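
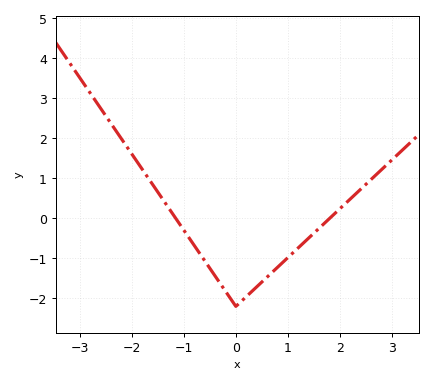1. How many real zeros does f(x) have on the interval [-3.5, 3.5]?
2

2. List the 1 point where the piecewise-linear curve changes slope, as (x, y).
(0, -2.2)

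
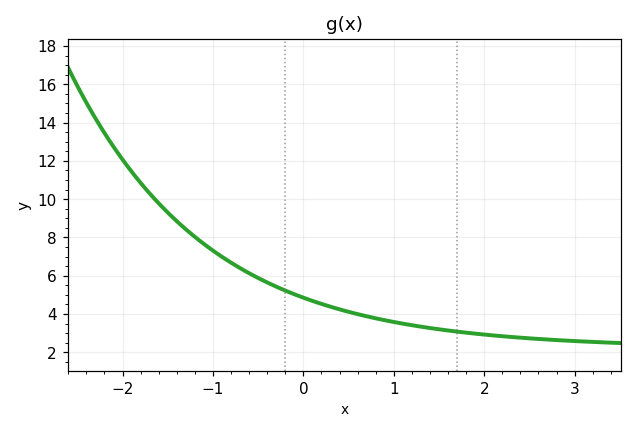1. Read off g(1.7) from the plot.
3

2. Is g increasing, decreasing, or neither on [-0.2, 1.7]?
decreasing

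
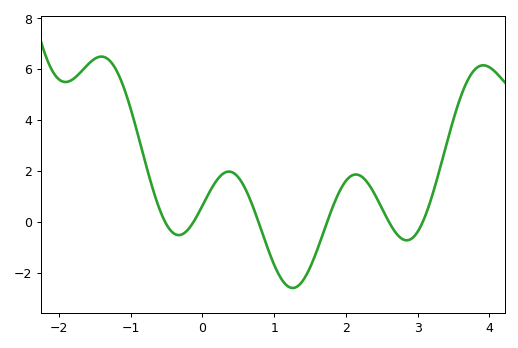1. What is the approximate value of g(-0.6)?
0.6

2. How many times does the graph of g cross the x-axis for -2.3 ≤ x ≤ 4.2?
6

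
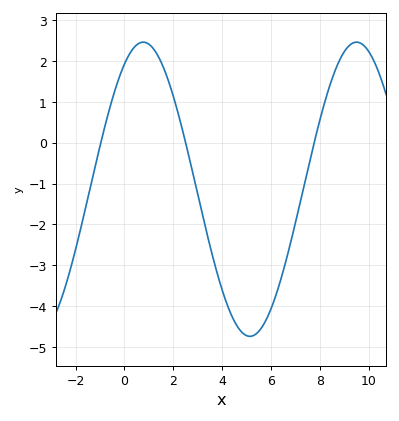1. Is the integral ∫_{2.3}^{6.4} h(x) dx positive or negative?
negative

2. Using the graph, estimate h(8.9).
2.1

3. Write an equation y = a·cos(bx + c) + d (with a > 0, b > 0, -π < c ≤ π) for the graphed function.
y = 3.6cos(0.72x - 0.55) - 1.14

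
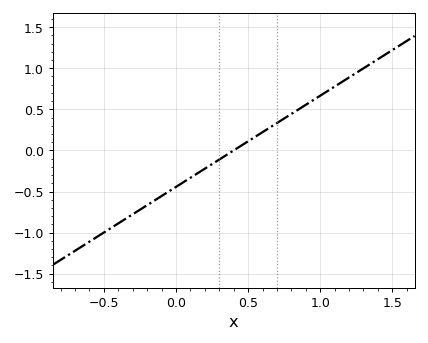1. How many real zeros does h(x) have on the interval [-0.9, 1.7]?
1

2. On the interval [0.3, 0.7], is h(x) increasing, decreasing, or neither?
increasing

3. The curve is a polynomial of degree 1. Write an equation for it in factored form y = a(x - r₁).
y = 1.11(x - 0.4)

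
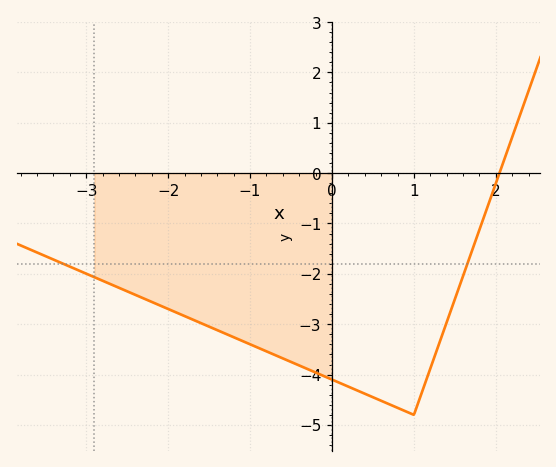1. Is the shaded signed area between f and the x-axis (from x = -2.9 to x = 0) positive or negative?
negative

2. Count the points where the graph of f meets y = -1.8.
2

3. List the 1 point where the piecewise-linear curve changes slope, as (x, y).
(1, -4.8)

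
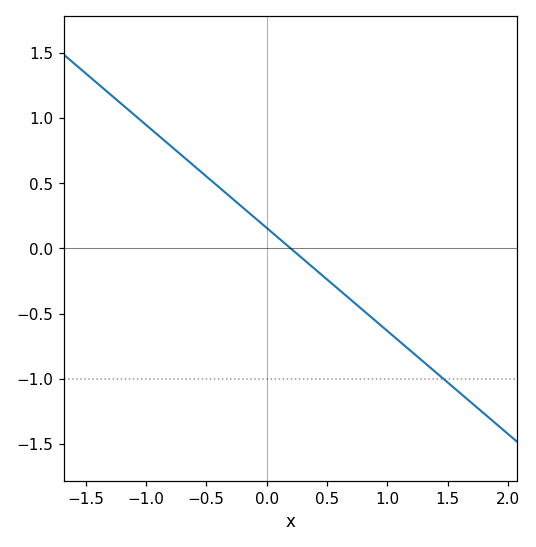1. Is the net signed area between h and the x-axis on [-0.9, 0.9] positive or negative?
positive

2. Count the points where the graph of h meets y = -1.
1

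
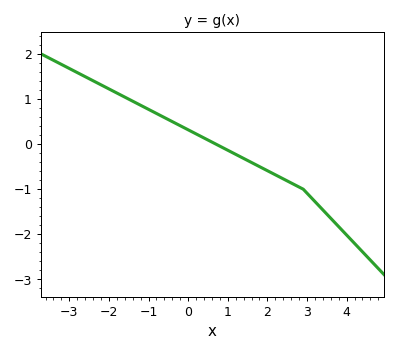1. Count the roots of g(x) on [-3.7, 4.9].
1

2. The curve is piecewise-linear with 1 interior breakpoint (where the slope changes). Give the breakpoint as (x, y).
(2.9, -1)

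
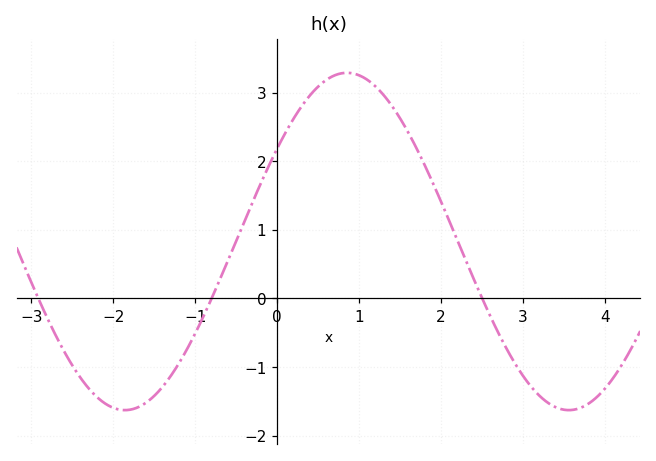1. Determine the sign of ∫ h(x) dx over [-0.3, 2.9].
positive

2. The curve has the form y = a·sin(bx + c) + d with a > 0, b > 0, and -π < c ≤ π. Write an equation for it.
y = 2.46sin(1.16x + 0.582) + 0.83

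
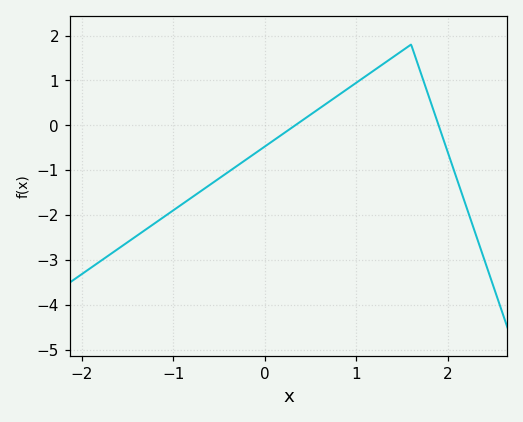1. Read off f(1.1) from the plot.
1.09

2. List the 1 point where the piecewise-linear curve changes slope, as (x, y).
(1.6, 1.8)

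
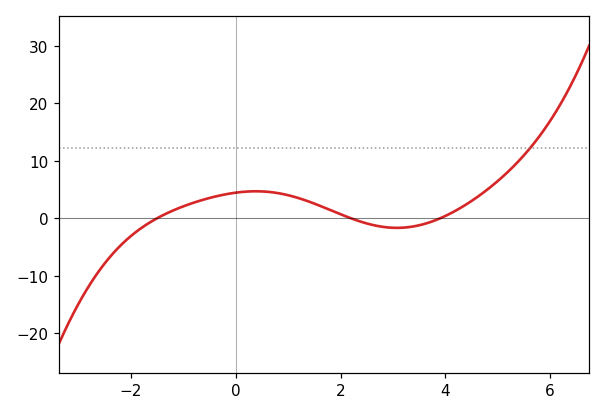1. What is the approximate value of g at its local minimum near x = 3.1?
-2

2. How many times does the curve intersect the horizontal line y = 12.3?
1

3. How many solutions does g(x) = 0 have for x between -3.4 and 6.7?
3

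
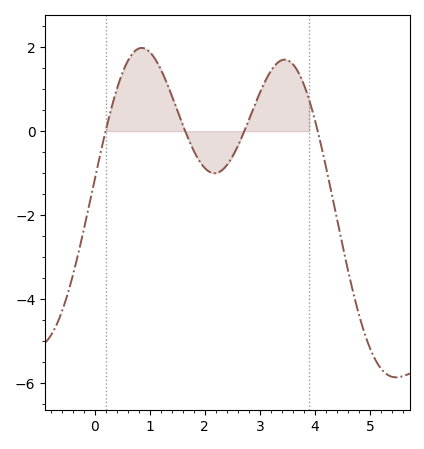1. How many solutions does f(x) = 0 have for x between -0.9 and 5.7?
4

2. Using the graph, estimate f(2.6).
-0.4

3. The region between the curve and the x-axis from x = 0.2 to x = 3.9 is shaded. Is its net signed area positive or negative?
positive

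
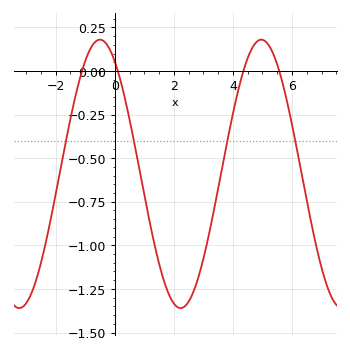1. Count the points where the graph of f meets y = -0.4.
4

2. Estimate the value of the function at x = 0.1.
0.002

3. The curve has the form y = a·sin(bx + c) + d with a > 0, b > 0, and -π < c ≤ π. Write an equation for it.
y = 0.77sin(1.15x + 2.15) - 0.59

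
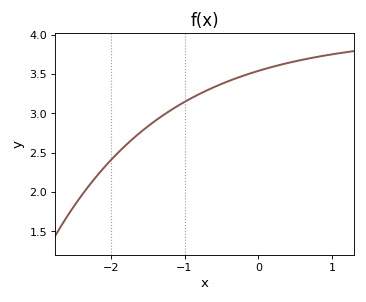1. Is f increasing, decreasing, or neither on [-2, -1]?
increasing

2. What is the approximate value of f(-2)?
2.4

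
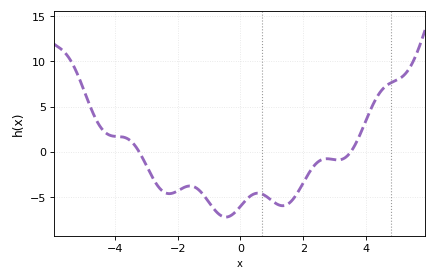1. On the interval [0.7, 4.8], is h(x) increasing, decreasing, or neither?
neither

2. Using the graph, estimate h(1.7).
-5.14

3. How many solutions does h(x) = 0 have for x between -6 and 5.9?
2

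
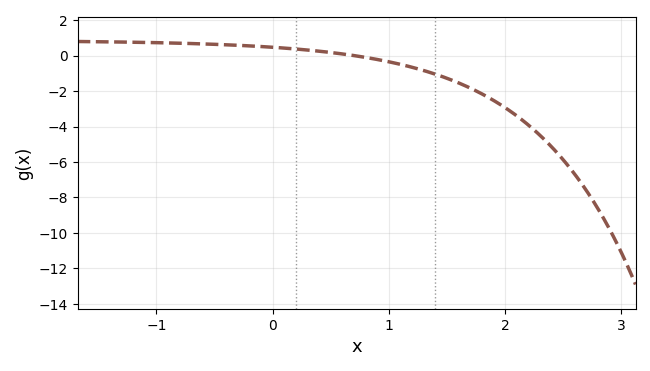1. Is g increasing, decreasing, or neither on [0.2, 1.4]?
decreasing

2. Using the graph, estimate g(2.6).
-6.8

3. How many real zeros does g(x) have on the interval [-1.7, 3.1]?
1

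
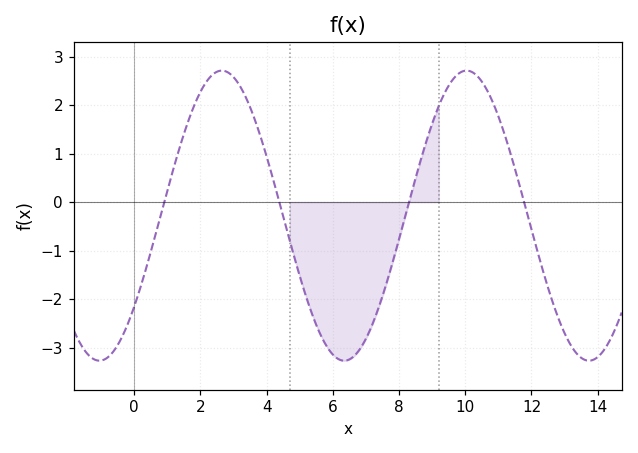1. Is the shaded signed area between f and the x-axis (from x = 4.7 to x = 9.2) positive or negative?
negative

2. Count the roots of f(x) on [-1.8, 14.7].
4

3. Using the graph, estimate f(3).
2.6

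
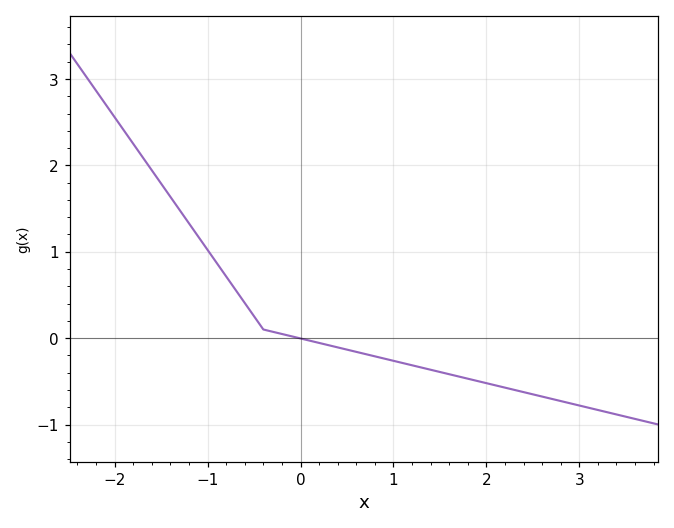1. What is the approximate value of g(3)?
-0.78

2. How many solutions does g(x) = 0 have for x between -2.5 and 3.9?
1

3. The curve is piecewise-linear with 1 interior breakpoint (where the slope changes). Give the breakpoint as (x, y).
(-0.4, 0.1)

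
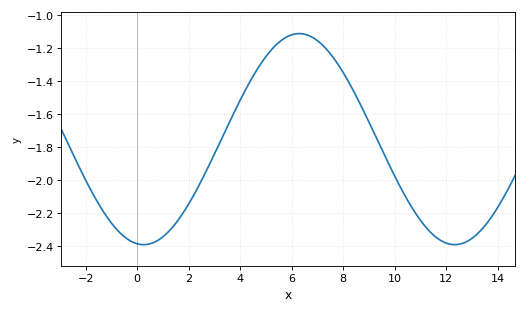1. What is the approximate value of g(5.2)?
-1.22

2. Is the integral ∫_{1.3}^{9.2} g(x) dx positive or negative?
negative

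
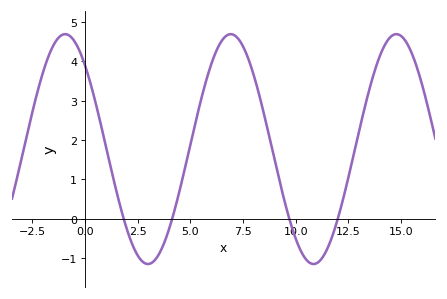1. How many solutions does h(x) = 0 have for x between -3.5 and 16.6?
4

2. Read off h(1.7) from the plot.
0.3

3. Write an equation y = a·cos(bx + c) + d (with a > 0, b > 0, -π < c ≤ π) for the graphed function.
y = 2.92cos(0.8x + 0.75) + 1.77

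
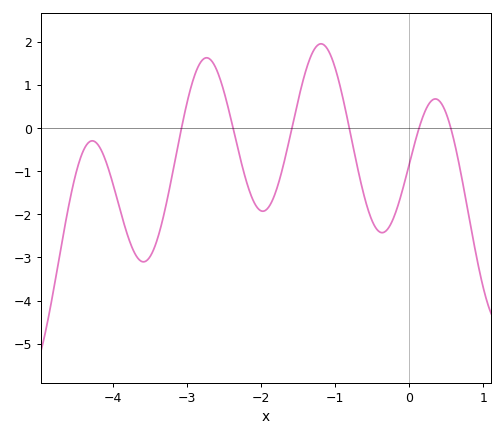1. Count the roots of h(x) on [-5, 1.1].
6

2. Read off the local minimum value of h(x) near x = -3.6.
-3.1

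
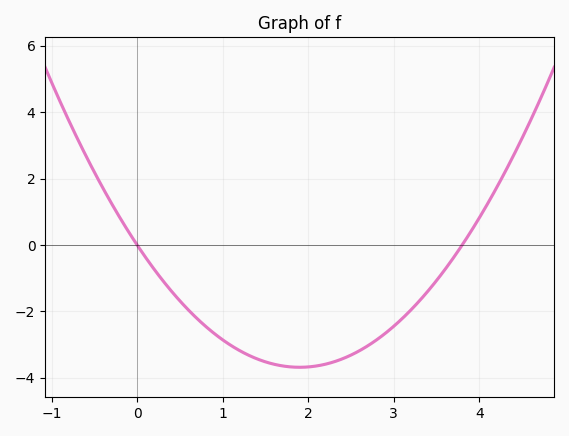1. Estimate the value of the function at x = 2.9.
-2.66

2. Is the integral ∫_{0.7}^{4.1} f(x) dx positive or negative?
negative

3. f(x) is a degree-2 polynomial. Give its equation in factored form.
y = 1.02(x - 0)(x - 3.8)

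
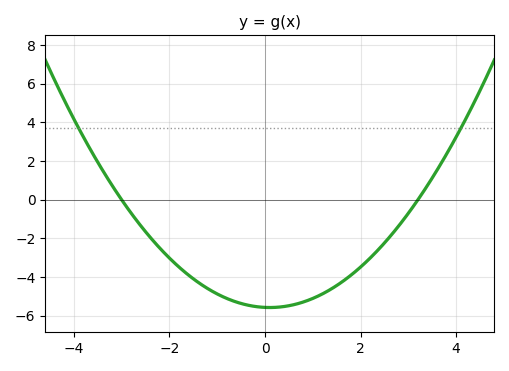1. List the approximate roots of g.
-3, 3.2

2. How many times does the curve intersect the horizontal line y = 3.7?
2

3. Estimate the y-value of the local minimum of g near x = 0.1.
-5.57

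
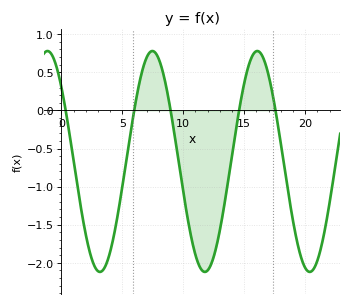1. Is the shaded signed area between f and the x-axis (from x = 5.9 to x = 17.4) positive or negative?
negative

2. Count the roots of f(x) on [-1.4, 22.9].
5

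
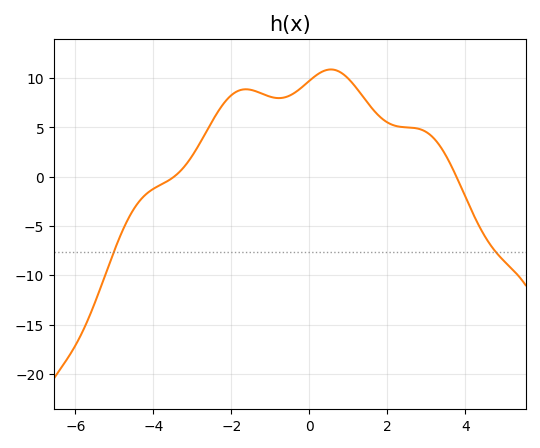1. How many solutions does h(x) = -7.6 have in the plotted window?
2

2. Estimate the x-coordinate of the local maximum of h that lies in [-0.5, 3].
0.6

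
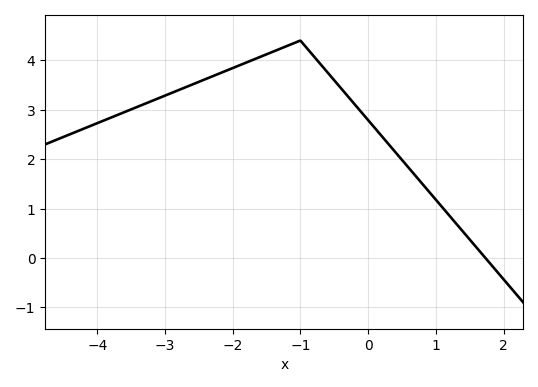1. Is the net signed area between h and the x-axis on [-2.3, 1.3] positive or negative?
positive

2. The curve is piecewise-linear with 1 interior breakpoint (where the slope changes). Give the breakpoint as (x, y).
(-1, 4.4)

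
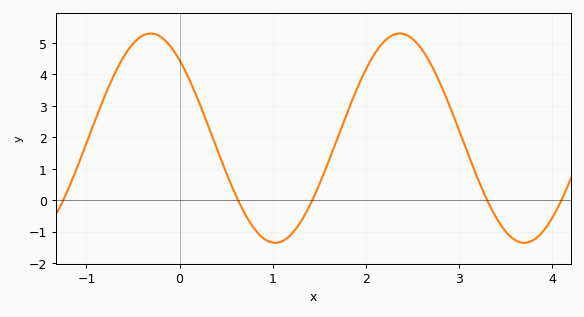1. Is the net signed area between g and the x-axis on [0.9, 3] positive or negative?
positive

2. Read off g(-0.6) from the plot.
4.56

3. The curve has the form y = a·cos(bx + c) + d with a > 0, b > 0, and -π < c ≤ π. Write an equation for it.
y = 3.33cos(2.35x + 0.73) + 1.97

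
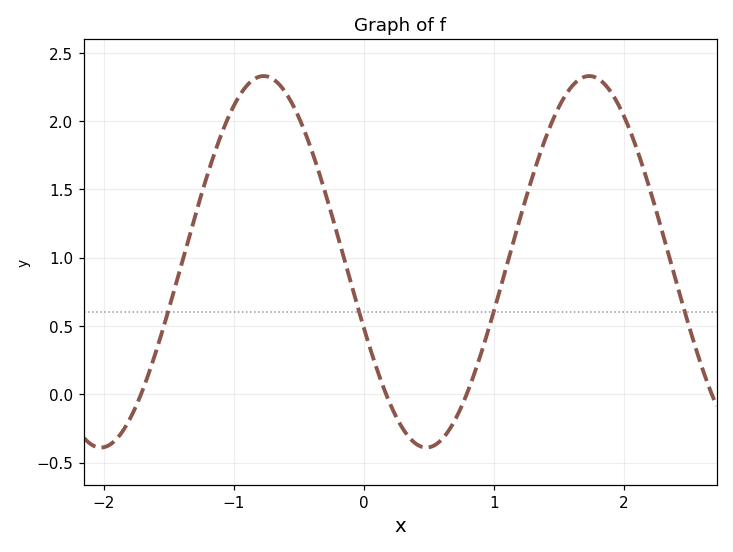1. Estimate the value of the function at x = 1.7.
2.33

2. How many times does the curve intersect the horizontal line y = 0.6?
4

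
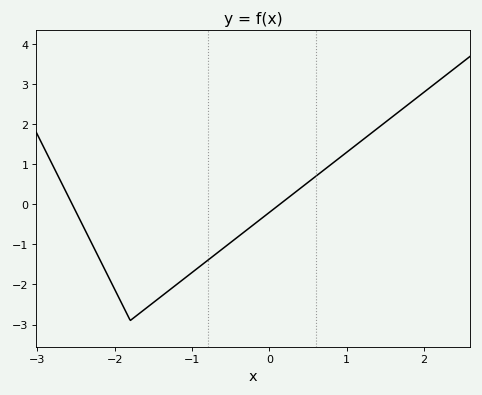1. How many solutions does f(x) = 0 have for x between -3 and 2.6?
2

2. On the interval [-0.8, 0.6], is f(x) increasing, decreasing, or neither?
increasing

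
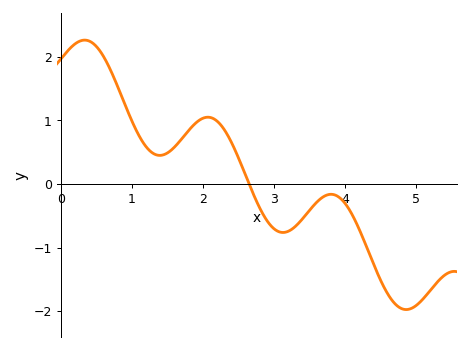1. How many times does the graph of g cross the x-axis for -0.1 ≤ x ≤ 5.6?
1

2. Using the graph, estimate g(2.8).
-0.384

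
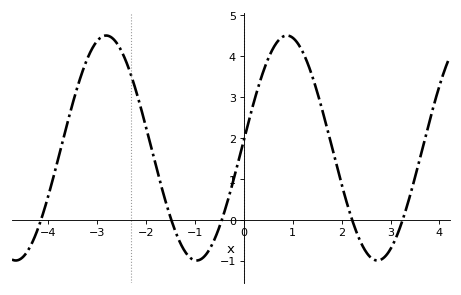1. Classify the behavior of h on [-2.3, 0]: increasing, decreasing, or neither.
neither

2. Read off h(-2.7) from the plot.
4.46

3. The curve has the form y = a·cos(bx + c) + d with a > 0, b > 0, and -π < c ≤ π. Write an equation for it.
y = 2.75cos(1.7x - 1.5) + 1.76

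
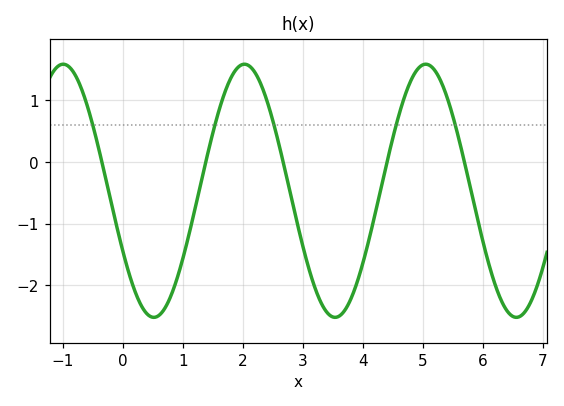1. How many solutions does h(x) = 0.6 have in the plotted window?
5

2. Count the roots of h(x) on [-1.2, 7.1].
5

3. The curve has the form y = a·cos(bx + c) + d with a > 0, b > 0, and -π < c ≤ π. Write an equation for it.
y = 2.05cos(2.08x + 2.07) - 0.47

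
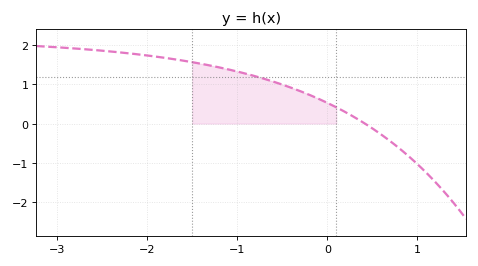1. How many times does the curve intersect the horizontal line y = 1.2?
1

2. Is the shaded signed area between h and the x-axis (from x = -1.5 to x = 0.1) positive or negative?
positive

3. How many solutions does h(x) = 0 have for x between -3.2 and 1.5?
1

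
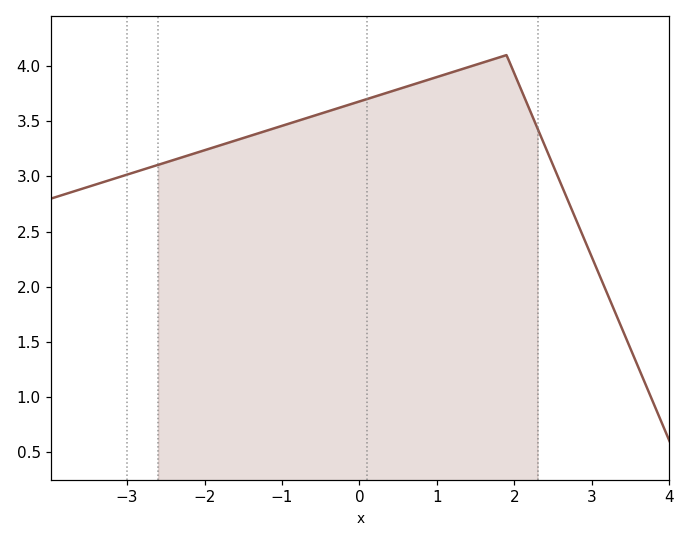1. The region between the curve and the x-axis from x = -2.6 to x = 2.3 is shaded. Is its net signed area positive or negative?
positive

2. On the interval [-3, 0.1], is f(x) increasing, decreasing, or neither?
increasing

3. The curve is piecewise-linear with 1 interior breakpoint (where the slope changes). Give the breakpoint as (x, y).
(1.9, 4.1)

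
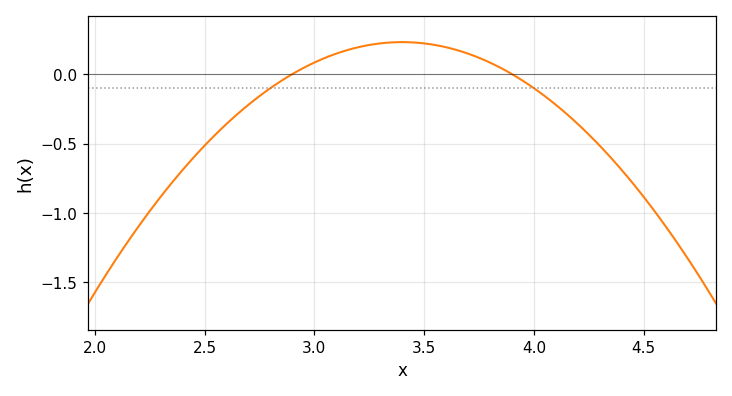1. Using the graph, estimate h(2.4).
-0.69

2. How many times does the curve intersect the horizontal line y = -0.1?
2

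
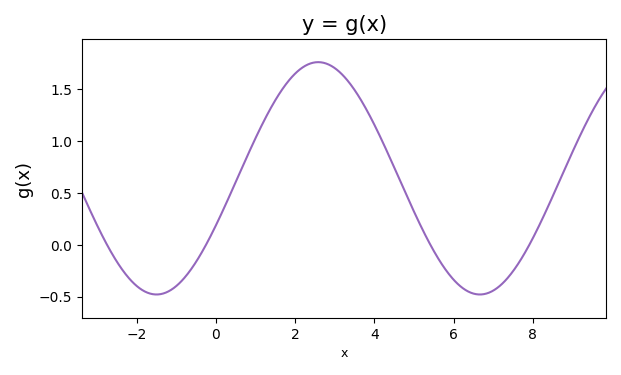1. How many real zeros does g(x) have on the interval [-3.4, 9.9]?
4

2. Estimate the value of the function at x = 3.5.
1.5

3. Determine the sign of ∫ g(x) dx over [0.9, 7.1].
positive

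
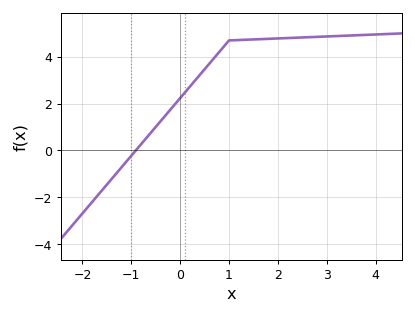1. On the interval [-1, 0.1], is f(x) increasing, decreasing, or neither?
increasing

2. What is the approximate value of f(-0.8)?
0.259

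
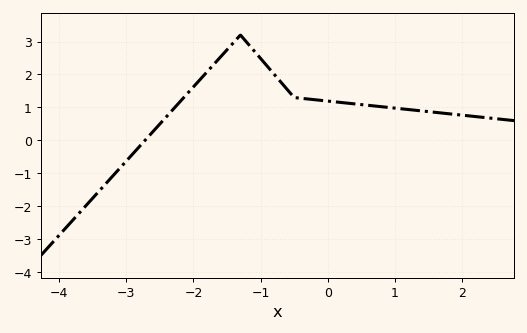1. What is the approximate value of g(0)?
1.2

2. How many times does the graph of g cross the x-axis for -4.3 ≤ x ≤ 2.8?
1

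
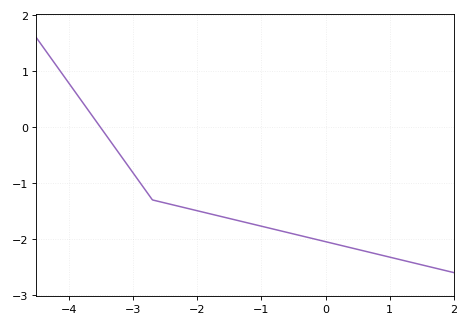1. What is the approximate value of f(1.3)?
-2.4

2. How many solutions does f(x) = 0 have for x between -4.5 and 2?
1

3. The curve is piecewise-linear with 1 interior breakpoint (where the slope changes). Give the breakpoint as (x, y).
(-2.7, -1.3)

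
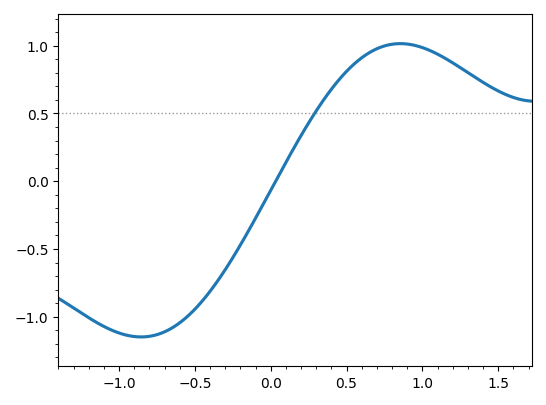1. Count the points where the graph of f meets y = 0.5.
1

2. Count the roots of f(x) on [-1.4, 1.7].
1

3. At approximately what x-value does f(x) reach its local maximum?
0.85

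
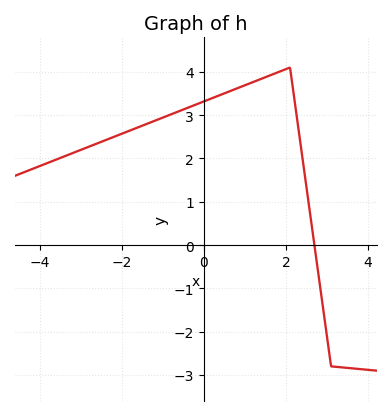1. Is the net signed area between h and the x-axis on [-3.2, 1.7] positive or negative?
positive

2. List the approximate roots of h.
2.6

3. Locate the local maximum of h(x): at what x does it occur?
2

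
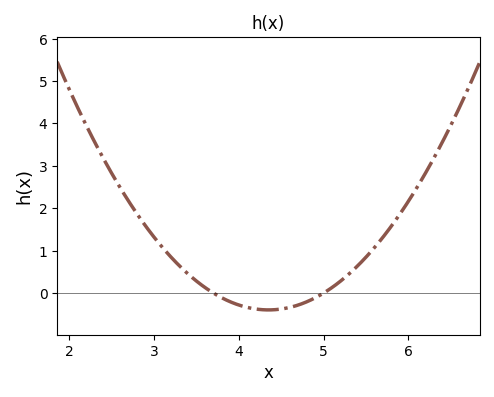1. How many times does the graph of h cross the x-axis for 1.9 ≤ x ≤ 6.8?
2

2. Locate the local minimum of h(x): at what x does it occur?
4.3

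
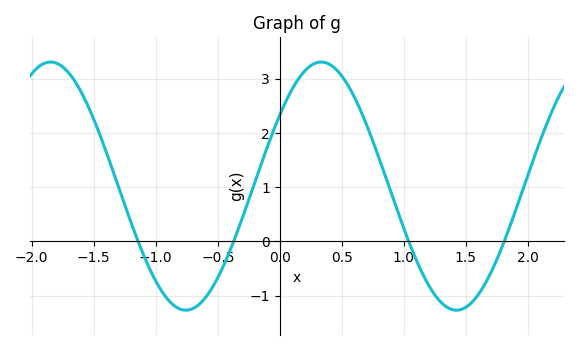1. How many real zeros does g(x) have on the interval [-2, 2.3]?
4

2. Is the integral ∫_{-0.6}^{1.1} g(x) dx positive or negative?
positive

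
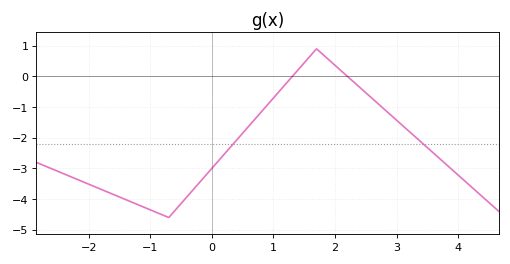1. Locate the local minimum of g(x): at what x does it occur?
-0.699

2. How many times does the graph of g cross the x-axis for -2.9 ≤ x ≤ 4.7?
2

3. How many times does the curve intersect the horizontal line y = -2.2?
2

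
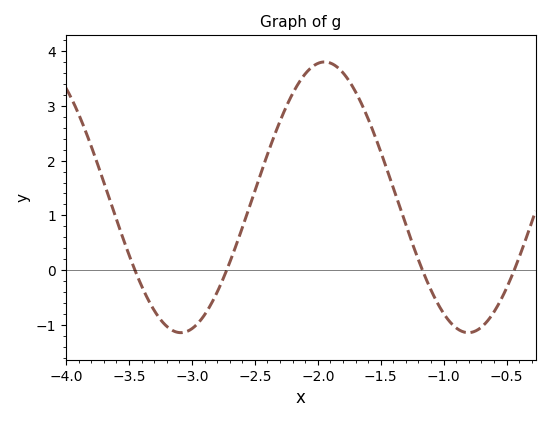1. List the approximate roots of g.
-3.45, -2.7, -1.15, -0.45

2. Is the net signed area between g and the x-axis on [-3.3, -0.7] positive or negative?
positive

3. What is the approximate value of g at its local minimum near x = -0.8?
-1.1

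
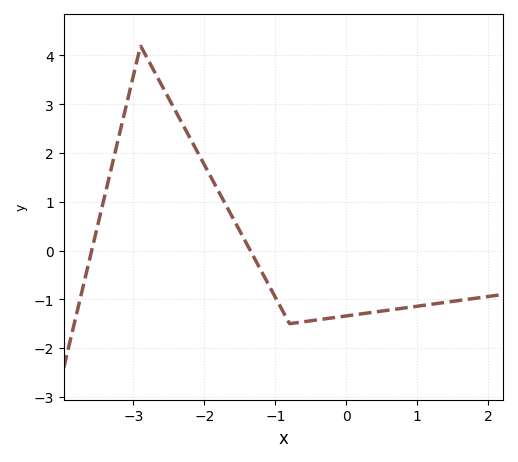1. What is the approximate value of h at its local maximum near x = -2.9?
4.19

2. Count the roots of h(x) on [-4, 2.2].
2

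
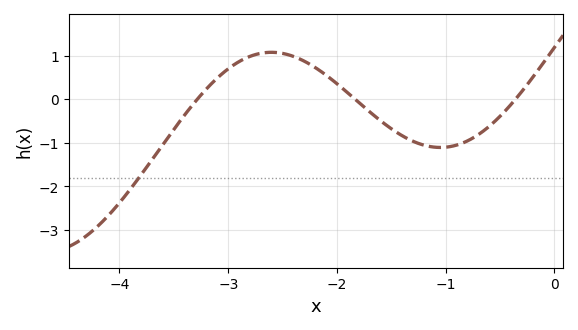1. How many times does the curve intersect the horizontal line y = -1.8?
1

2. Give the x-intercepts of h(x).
-3.28, -1.83, -0.358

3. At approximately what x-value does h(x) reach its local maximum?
-2.6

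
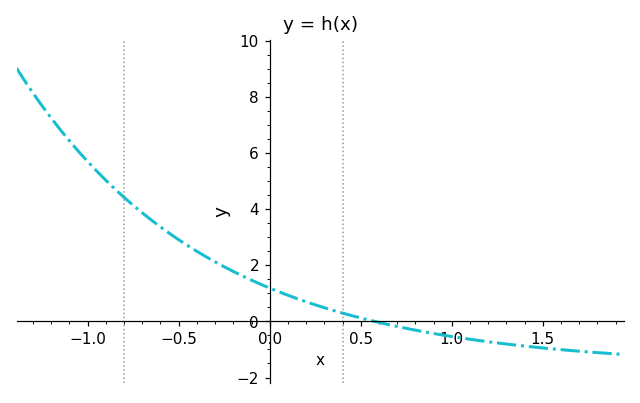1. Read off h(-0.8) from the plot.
4.43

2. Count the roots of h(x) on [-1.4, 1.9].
1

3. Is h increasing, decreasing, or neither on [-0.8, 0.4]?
decreasing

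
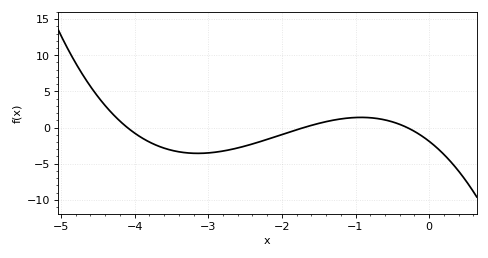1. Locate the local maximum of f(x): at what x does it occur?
-0.9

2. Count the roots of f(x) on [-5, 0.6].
3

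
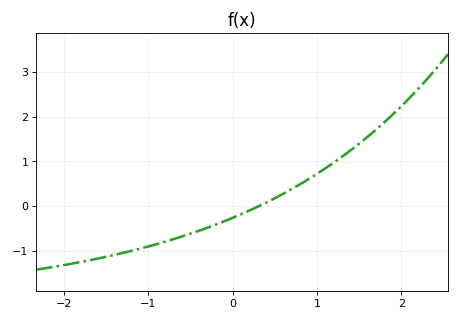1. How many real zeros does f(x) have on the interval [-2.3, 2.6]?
1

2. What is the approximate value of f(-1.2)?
-1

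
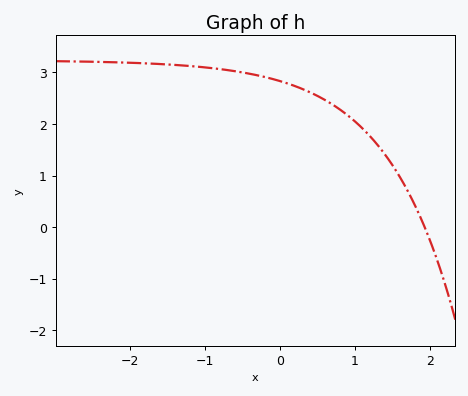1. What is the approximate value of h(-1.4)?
3.14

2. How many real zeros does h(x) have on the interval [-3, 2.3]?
1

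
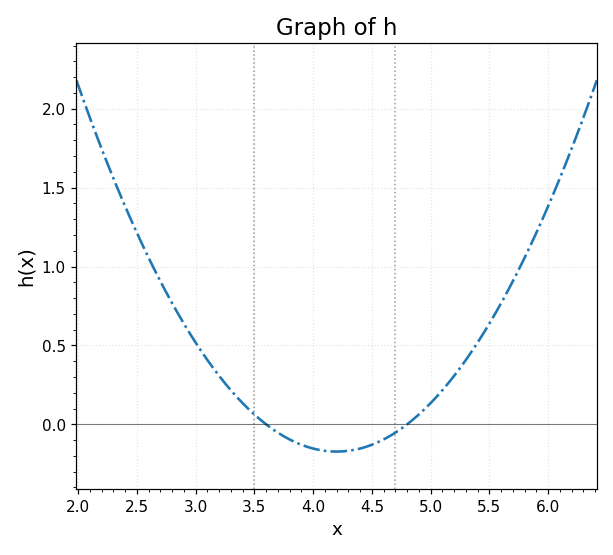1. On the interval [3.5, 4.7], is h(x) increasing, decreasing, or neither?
neither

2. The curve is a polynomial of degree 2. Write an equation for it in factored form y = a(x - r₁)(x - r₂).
y = 0.48(x - 3.6)(x - 4.8)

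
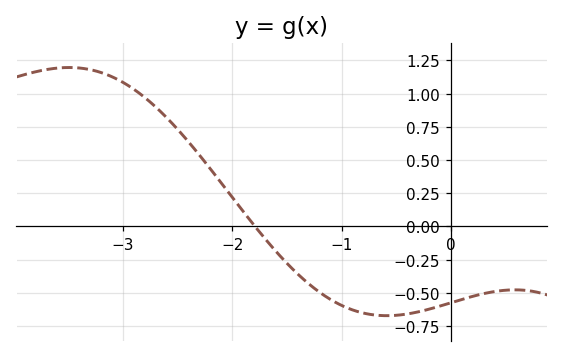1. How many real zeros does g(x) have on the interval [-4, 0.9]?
1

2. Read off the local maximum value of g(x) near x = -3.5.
1.2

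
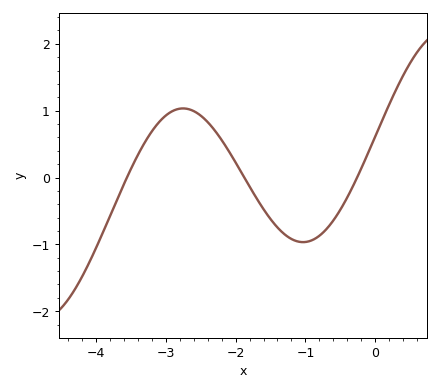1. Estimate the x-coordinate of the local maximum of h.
-2.75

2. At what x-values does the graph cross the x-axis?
-3.55, -1.87, -0.262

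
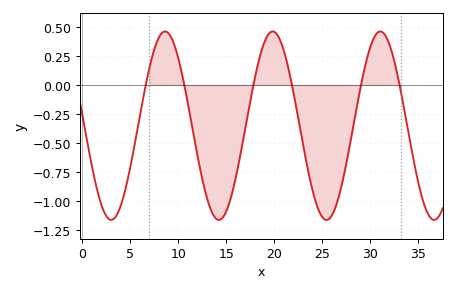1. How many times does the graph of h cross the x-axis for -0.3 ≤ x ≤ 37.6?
6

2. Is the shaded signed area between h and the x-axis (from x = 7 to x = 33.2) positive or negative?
negative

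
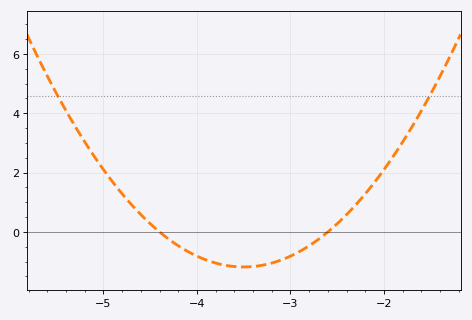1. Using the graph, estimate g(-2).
2.2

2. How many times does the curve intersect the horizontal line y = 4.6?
2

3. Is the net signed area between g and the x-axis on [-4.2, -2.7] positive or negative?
negative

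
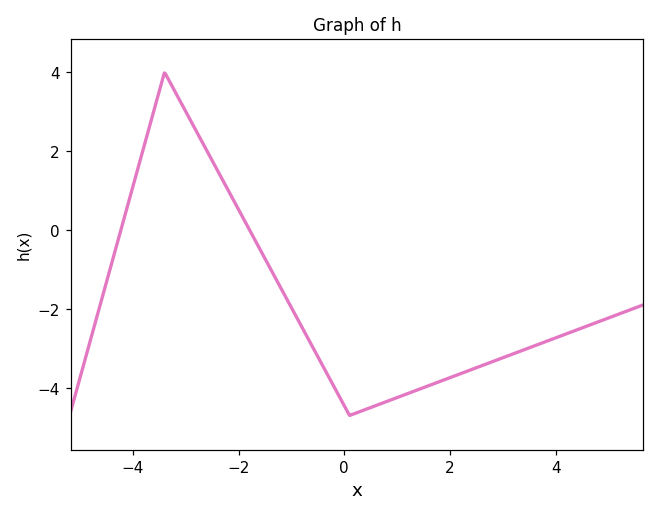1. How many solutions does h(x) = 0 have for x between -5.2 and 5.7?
2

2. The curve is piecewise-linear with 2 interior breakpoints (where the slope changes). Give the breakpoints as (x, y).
(-3.4, 4); (0.1, -4.7)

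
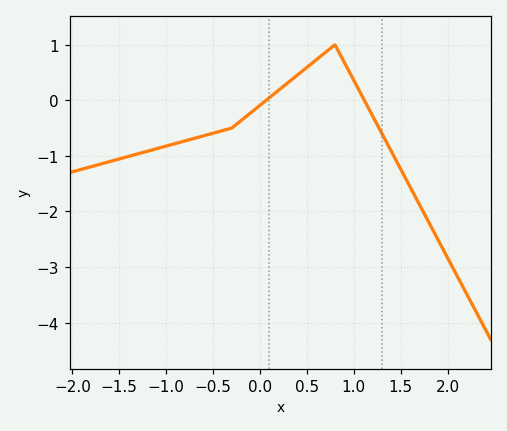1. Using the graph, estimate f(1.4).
-0.917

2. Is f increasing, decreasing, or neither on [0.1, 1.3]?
neither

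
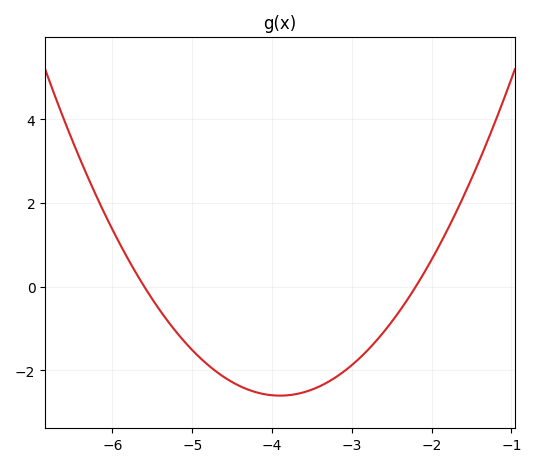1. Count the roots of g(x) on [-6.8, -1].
2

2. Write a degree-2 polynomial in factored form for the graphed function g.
y = 0.9(x + 5.6)(x + 2.2)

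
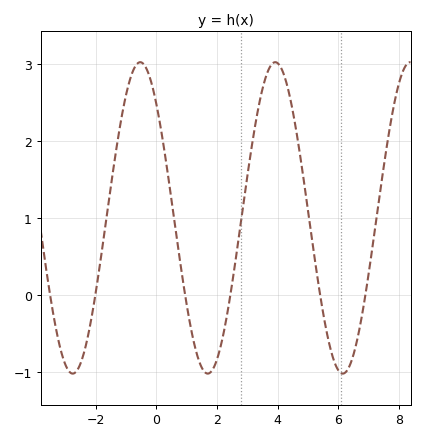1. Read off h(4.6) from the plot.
2.2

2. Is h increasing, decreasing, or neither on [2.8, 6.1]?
neither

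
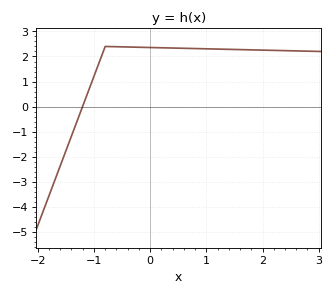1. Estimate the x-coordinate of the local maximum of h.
-0.799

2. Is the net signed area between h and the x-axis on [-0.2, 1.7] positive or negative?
positive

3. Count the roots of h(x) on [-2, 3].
1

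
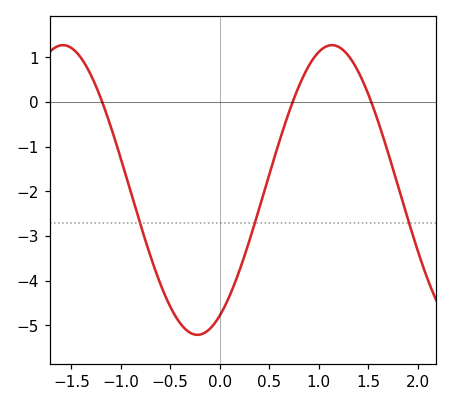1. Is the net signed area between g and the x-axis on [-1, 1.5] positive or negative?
negative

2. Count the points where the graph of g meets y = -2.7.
3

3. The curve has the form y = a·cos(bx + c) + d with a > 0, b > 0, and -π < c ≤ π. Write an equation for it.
y = 3.24cos(2.3x - 2.6) - 1.97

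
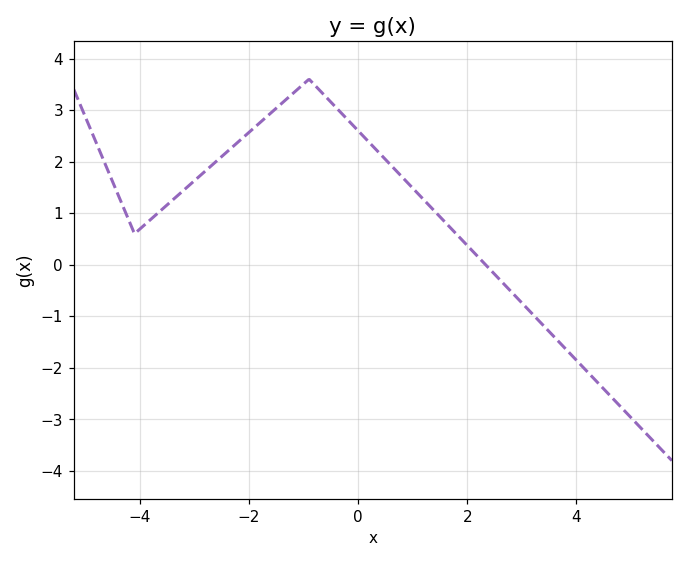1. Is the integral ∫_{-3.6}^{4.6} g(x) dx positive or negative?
positive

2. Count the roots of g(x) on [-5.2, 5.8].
1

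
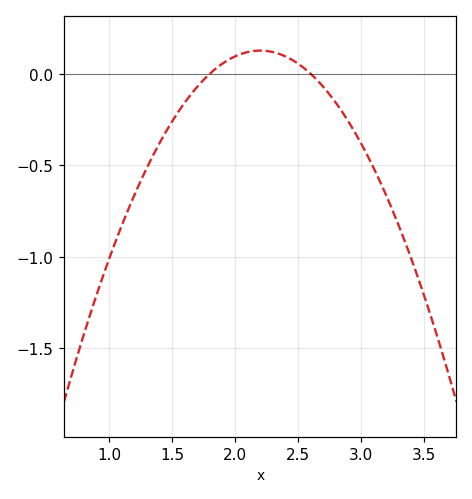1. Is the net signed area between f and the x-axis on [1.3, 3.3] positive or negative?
negative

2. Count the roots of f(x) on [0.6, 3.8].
2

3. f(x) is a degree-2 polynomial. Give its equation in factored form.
y = -0.79(x - 1.8)(x - 2.6)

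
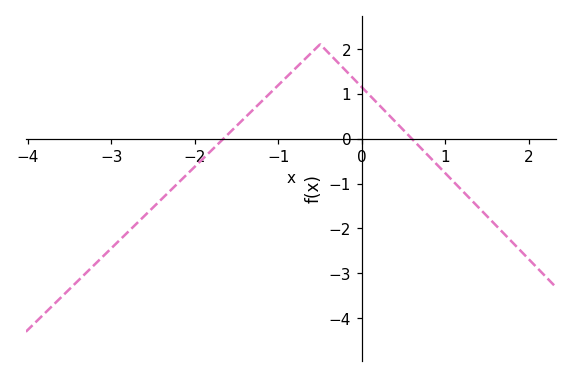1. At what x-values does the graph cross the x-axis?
-1.66, 0.596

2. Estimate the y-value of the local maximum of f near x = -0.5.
2.1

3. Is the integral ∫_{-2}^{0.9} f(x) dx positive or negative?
positive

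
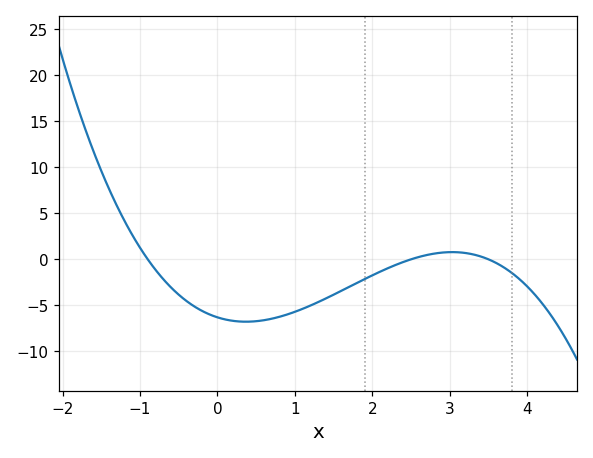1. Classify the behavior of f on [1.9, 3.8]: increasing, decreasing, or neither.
neither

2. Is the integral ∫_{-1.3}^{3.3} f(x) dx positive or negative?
negative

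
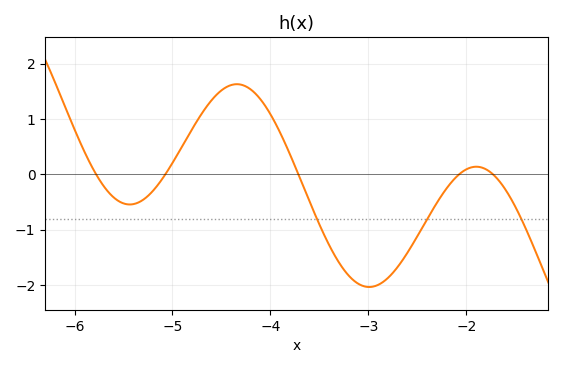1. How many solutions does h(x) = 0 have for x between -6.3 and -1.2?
5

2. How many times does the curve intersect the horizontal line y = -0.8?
3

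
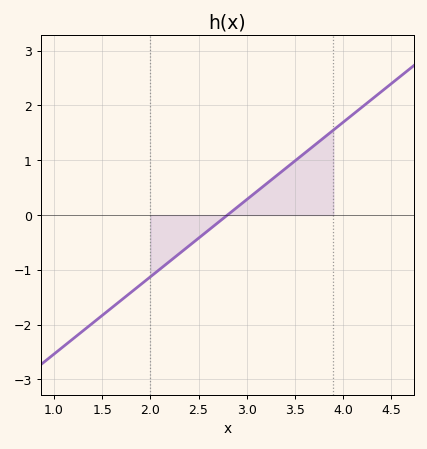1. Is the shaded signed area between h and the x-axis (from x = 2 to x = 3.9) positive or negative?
positive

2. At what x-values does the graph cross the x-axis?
2.8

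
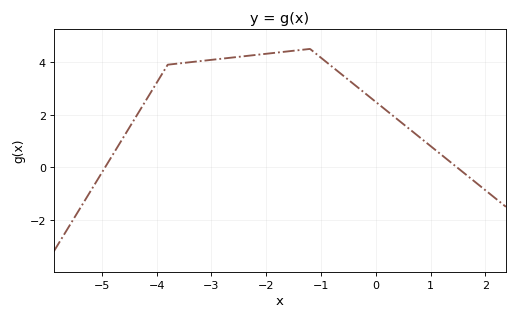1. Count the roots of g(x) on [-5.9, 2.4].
2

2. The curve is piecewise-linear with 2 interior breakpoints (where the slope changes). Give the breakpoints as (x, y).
(-3.8, 3.9); (-1.2, 4.5)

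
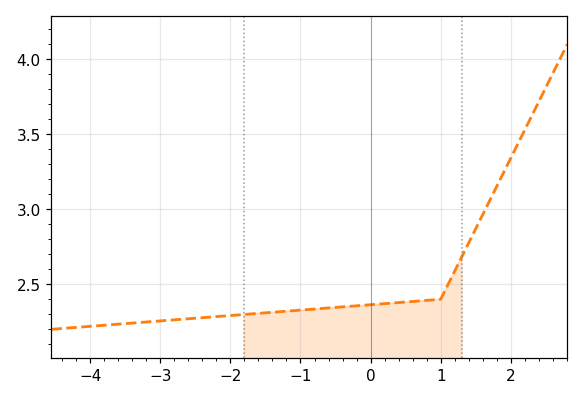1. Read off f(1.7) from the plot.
3.05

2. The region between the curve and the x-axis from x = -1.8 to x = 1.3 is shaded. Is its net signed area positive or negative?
positive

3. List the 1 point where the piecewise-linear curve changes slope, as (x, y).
(1, 2.4)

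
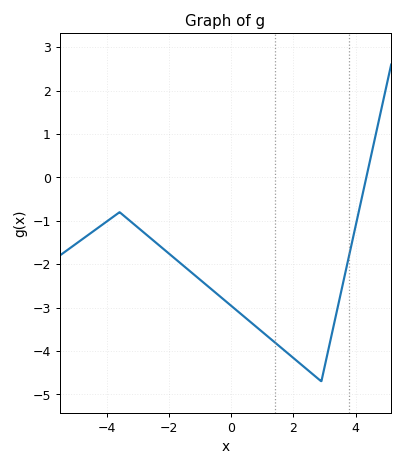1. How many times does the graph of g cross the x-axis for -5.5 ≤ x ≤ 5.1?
1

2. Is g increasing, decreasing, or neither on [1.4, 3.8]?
neither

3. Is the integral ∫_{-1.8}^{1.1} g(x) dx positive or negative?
negative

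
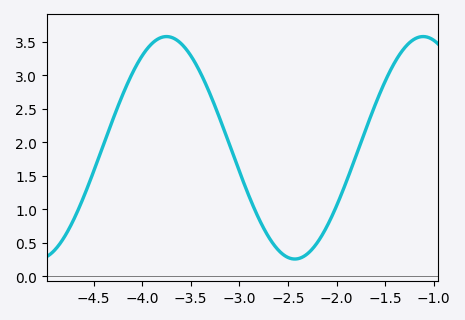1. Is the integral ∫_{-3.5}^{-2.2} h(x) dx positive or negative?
positive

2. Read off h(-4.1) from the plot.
3.04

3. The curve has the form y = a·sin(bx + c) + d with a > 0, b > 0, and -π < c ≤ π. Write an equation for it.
y = 1.66sin(2.38x - 2.07) + 1.92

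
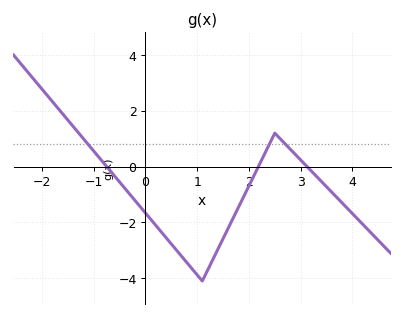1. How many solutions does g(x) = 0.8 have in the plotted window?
3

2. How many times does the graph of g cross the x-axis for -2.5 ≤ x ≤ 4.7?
3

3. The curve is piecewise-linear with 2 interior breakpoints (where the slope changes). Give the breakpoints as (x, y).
(1.1, -4.1); (2.5, 1.2)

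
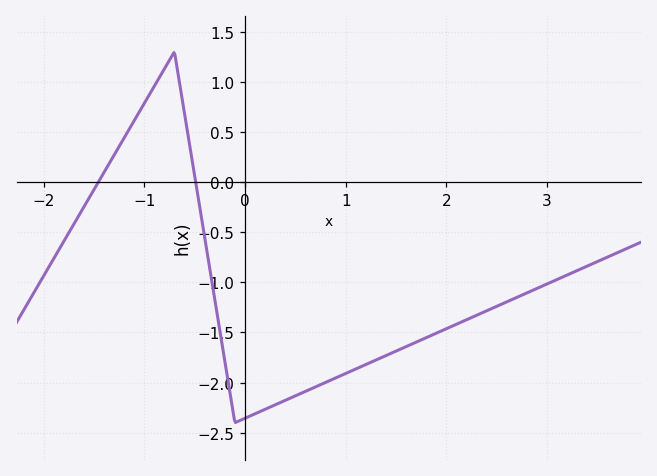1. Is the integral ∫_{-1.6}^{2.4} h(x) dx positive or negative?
negative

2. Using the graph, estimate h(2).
-1.45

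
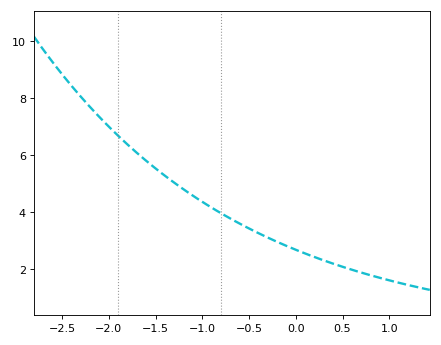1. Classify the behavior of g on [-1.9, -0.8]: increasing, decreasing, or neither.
decreasing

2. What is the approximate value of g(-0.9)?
4.14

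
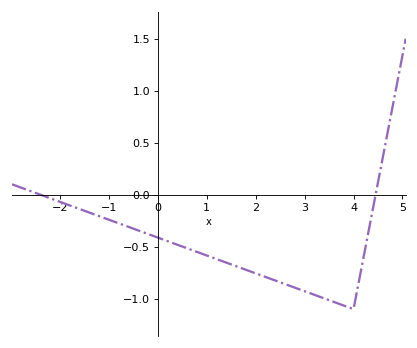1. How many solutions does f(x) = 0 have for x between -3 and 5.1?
2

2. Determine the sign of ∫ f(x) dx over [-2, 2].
negative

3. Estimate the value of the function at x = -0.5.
-0.327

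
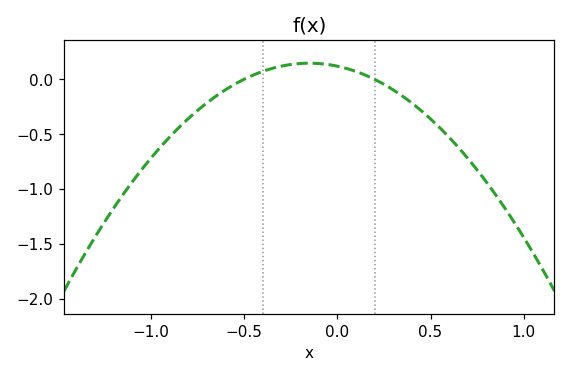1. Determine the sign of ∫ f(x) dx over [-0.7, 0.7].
negative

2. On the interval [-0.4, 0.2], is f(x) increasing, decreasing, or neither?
neither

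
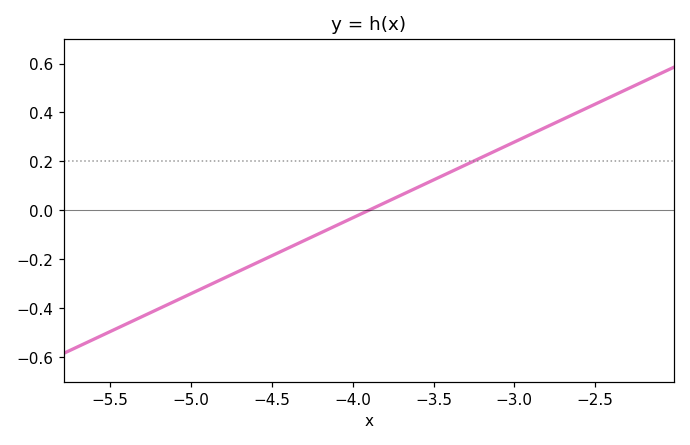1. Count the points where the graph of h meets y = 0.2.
1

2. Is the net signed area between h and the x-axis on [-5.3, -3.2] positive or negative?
negative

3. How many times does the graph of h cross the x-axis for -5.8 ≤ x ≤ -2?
1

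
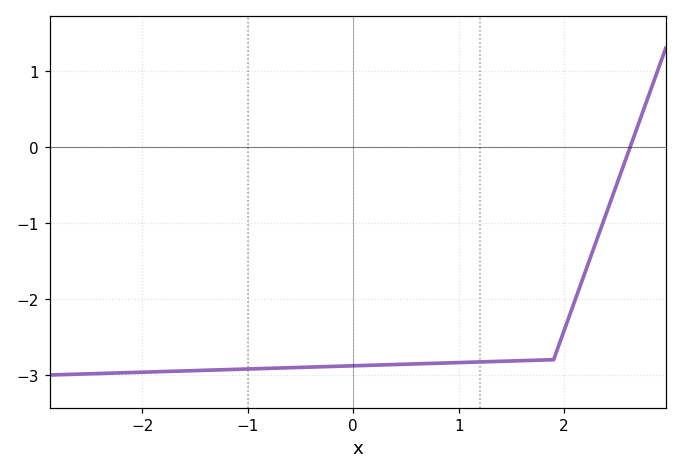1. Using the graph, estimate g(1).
-2.84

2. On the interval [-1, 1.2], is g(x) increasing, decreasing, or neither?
increasing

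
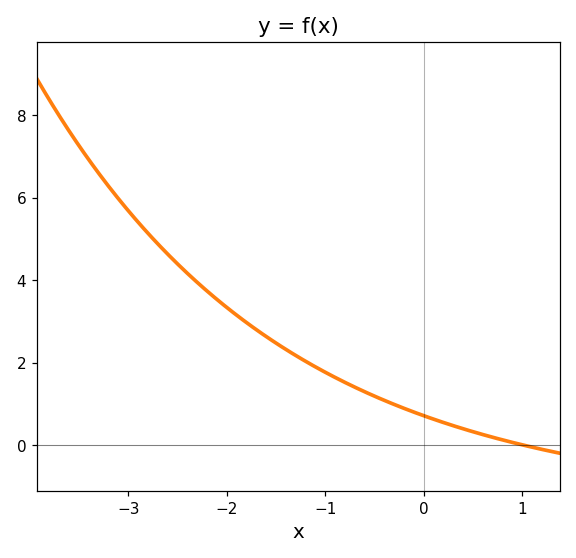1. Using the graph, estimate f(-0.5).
1.19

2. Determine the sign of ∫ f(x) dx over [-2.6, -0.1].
positive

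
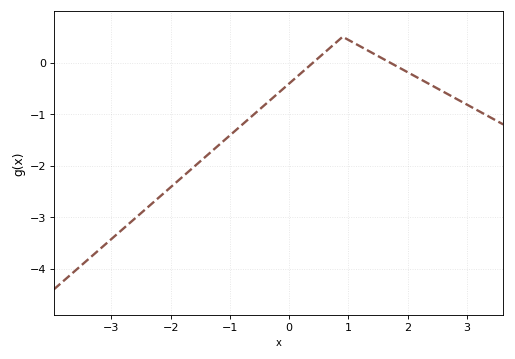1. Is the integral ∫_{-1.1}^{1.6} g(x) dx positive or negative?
negative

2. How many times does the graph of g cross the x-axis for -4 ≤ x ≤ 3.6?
2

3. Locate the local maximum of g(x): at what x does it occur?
0.9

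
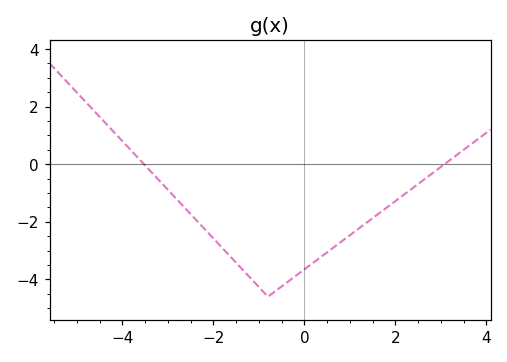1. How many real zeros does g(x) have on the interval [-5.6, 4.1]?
2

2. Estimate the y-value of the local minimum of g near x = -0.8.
-4.6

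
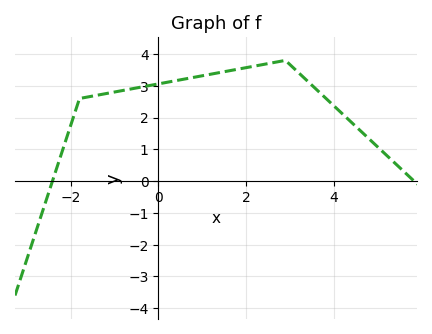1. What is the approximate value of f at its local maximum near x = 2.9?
3.8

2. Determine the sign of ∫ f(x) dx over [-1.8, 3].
positive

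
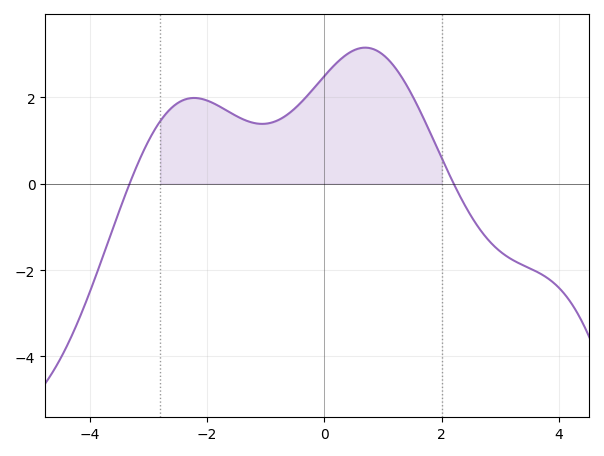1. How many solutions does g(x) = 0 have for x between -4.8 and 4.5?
2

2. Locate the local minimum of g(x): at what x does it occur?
-1.06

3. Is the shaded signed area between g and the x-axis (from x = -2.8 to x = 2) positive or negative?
positive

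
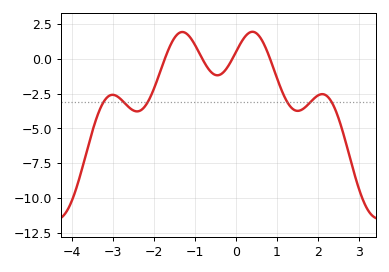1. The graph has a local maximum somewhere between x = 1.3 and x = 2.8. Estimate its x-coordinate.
2.1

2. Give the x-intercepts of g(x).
-1.74, -0.825, -0.089, 0.829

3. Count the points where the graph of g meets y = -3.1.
6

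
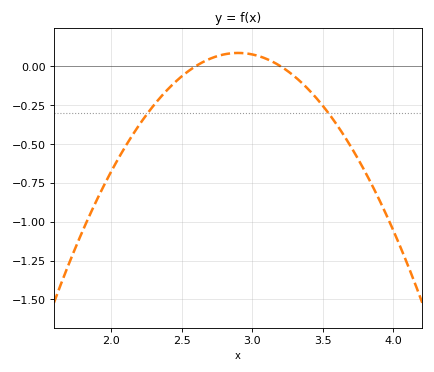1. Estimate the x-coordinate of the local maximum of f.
2.9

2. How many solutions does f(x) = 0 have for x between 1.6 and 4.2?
2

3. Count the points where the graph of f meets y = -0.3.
2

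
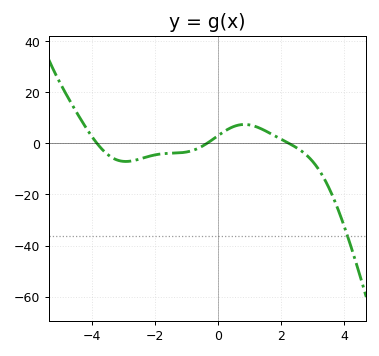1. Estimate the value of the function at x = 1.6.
4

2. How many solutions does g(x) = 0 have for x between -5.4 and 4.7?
3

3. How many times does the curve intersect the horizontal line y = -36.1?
1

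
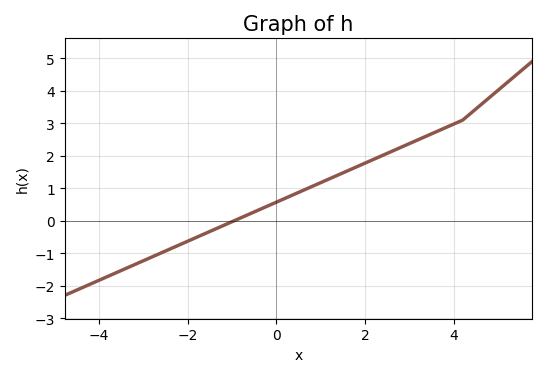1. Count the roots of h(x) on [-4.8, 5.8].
1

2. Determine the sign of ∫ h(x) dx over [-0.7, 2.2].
positive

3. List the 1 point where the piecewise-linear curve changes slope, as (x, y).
(4.2, 3.1)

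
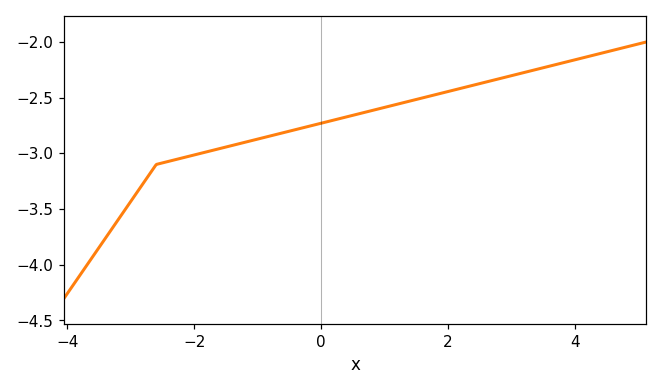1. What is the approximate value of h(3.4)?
-2.25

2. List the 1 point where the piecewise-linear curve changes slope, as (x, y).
(-2.6, -3.1)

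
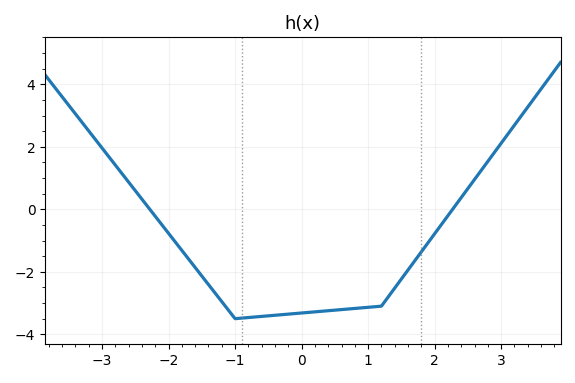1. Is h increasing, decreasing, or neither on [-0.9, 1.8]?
increasing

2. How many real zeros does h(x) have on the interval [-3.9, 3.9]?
2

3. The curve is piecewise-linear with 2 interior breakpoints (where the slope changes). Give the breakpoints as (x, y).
(-1, -3.5); (1.2, -3.1)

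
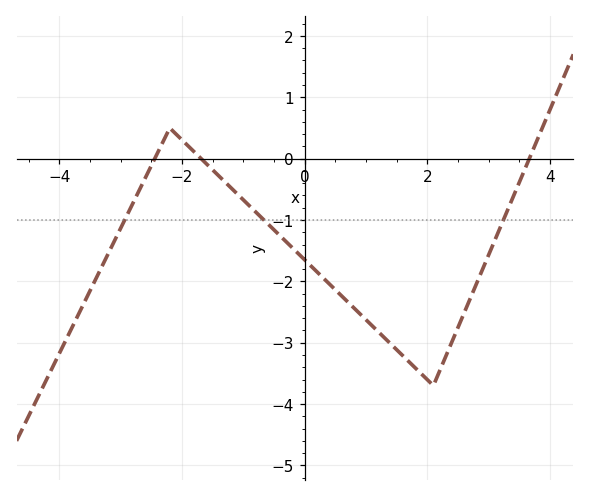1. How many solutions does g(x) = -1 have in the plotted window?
3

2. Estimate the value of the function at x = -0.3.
-1.36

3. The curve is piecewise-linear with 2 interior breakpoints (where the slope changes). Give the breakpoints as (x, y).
(-2.2, 0.5); (2.1, -3.7)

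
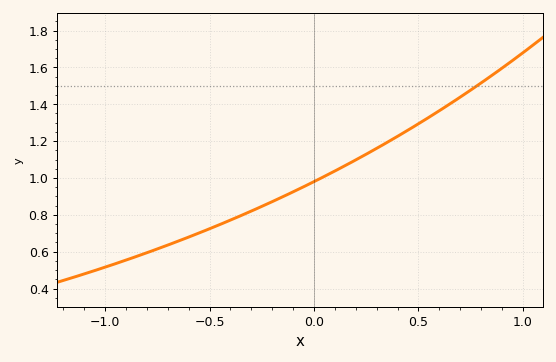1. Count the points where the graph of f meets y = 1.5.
1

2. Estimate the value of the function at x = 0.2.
1.1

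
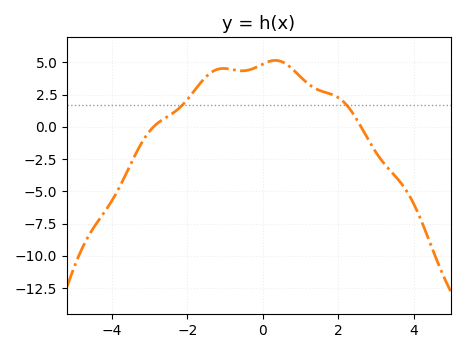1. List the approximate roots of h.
-2.9, 2.61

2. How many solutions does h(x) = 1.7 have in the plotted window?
2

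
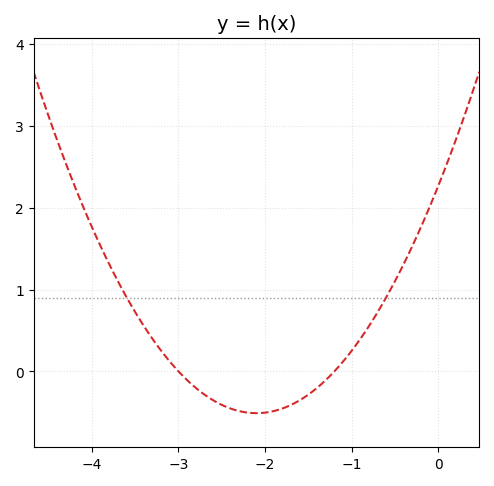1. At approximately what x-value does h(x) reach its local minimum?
-2.1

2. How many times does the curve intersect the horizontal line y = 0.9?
2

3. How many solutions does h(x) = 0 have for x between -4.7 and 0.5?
2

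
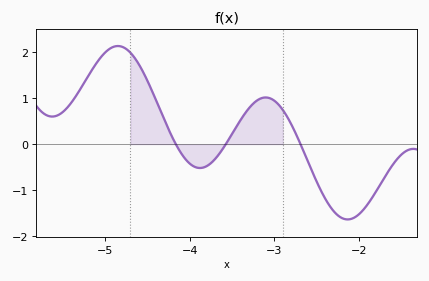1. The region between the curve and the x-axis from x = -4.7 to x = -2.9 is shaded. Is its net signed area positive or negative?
positive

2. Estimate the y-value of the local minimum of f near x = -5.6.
0.6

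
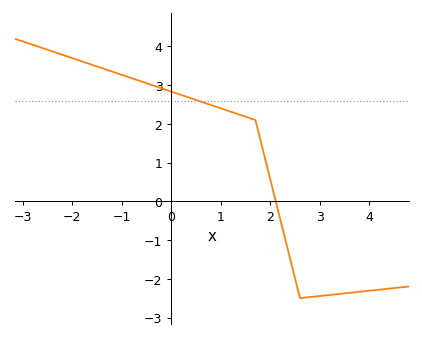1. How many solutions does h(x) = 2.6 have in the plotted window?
1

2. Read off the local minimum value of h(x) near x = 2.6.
-2.5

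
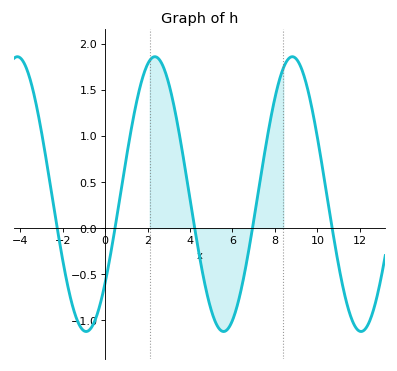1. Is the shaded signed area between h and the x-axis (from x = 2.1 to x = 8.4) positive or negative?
positive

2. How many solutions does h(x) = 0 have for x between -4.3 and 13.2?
5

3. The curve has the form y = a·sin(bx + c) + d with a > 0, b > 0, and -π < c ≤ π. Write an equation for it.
y = 1.49sin(0.97x - 0.7) + 0.37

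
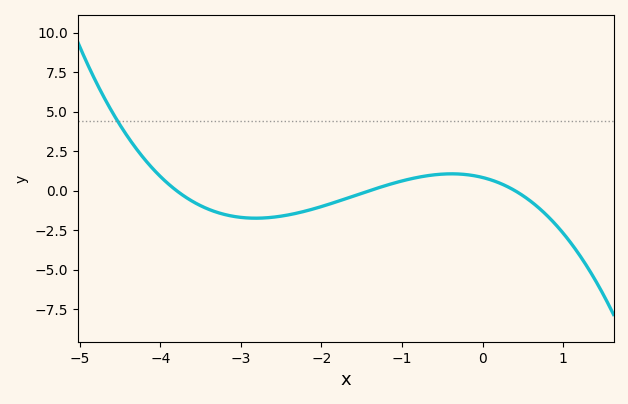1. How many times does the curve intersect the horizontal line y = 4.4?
1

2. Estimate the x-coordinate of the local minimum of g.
-2.8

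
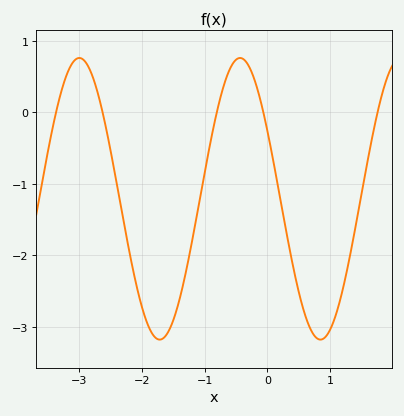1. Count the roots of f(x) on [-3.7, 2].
5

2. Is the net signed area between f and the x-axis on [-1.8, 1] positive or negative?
negative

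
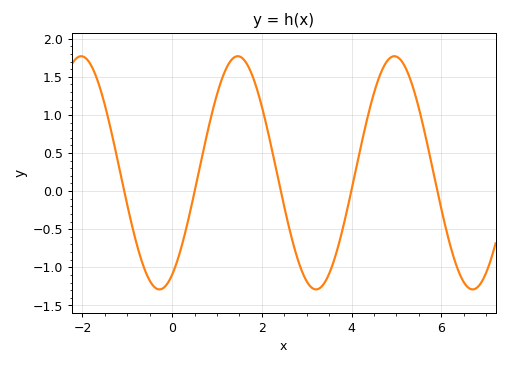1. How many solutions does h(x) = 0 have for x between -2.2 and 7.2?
5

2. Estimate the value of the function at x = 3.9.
-0.246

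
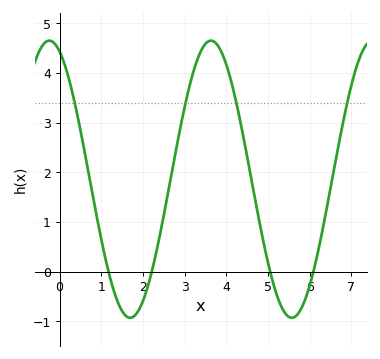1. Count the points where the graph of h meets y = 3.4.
4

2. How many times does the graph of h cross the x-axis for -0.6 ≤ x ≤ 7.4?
4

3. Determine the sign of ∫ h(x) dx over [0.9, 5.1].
positive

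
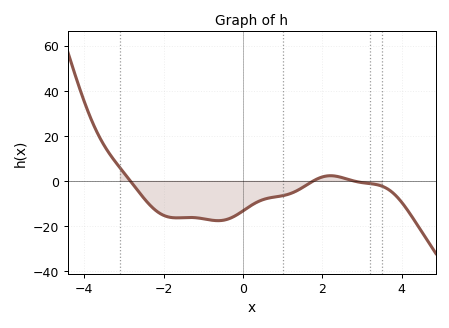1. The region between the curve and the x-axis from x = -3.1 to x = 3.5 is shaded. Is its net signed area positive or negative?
negative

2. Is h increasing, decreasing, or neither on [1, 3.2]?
neither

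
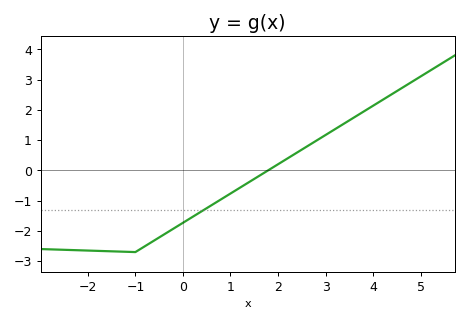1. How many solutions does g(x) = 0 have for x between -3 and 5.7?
1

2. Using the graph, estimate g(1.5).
-0.282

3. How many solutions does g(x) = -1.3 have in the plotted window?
1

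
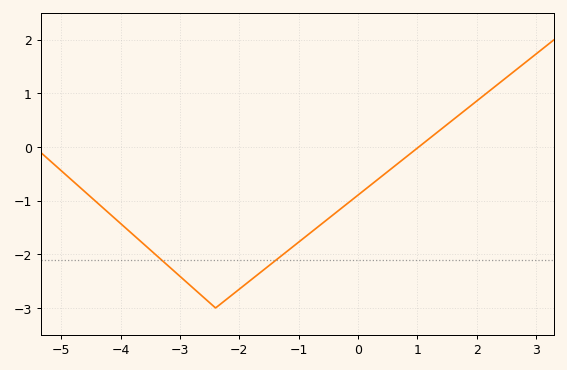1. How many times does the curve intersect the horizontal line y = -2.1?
2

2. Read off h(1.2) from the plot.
0.154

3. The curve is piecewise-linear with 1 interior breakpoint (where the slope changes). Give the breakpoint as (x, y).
(-2.4, -3)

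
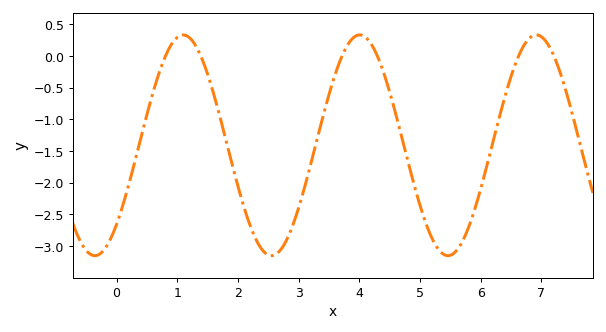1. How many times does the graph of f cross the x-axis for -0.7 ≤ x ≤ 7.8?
6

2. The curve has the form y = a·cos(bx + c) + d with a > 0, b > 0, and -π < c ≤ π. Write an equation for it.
y = 1.74cos(2.16x - 2.37) - 1.41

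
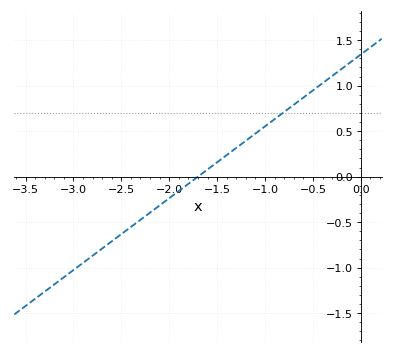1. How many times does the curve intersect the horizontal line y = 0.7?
1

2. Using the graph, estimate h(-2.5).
-0.65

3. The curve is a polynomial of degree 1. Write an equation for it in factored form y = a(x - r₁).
y = 0.79(x + 1.7)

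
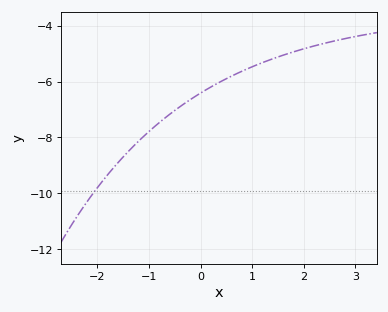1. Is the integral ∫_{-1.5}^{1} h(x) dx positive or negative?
negative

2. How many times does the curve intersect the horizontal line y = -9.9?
1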